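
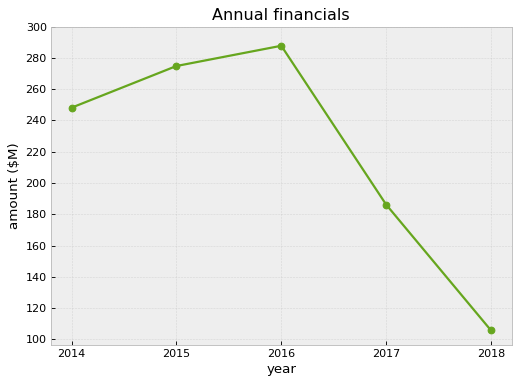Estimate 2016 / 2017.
2016 ≈ 280, 2017 ≈ 180; 280/180 ≈ 1.56.

≈ 1.56×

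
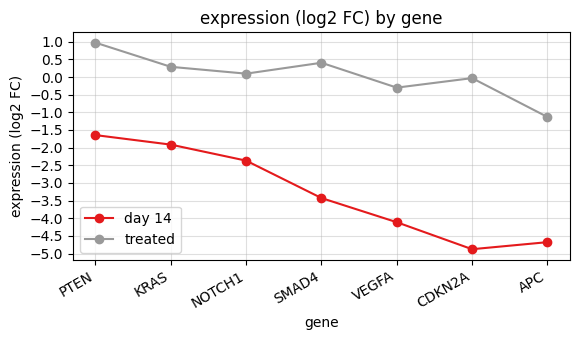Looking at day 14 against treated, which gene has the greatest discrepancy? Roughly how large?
CDKN2A, ≈ 5.0 log2 FC

CDKN2A: day 14 ≈ -5.0, treated ≈ 0.0 → gap ≈ 5.0. Next-largest (SMAD4) is only ≈ 4.0.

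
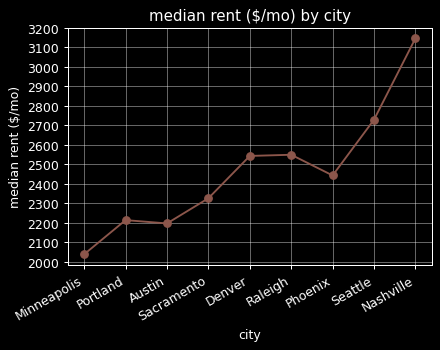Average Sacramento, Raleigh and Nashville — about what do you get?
≈ 2633

(2300 + 2500 + 3100) / 3 ≈ 2633.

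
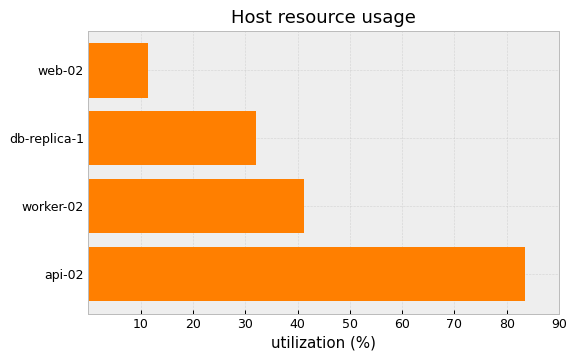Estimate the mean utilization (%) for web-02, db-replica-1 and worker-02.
≈ 27

(10 + 30 + 40) / 3 ≈ 27.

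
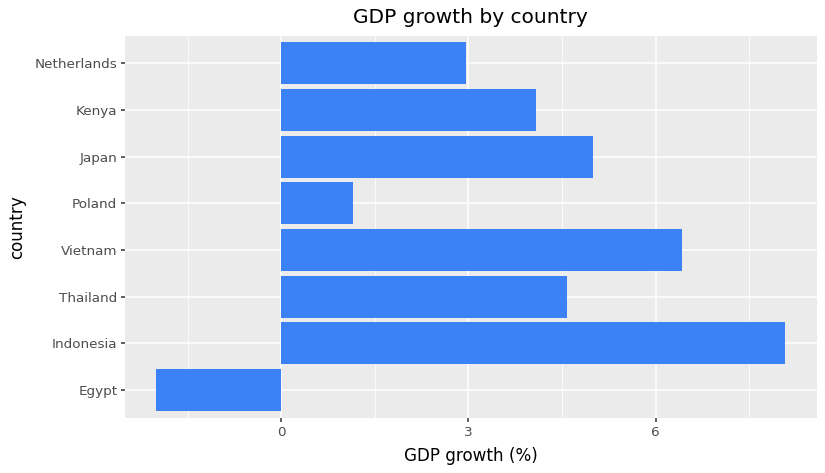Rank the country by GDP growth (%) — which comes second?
Top 3: Indonesia ≈ 8, Vietnam ≈ 6, Japan ≈ 5.

Vietnam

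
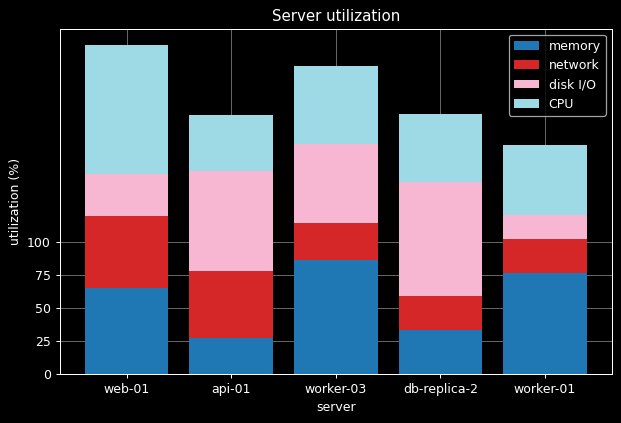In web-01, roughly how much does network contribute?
network top ≈ 125, bottom ≈ 75; segment ≈ 50.

≈ 50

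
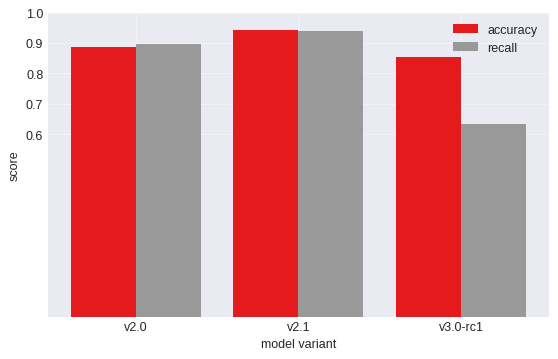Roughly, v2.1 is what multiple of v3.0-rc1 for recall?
v2.1 ≈ 0.9, v3.0-rc1 ≈ 0.6; 0.9/0.6 ≈ 1.5.

≈ 1.5×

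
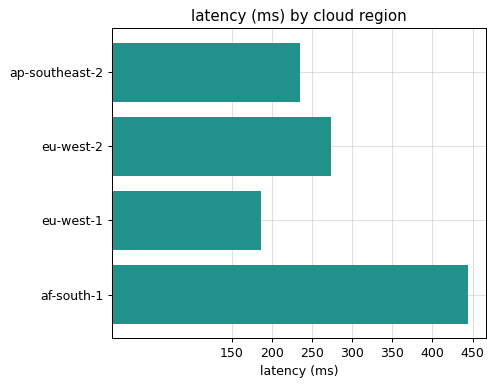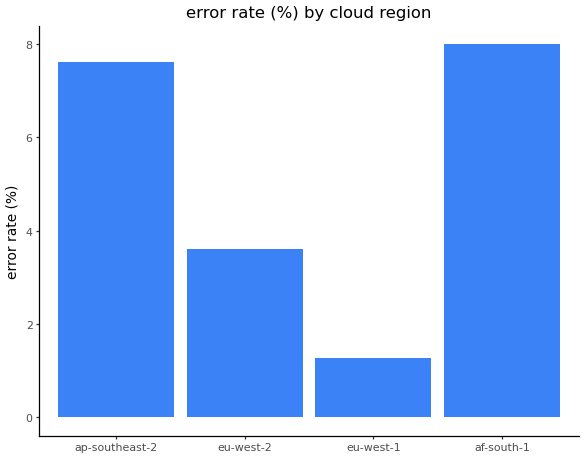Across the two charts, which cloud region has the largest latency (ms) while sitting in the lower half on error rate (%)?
eu-west-2

Chart 2 median error rate (%) ≈ 6; below-median cloud regions: eu-west-2, eu-west-1. Among those, eu-west-2 has the highest latency (ms) (≈ 250).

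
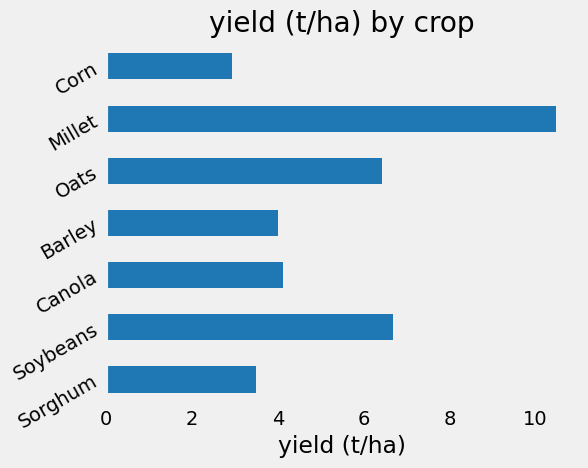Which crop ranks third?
Top 4: Millet ≈ 10, Soybeans ≈ 7, Oats ≈ 6, Canola ≈ 4.

Oats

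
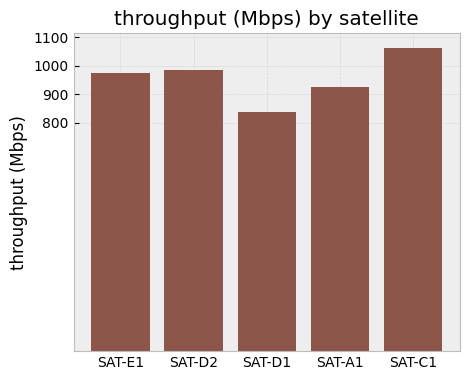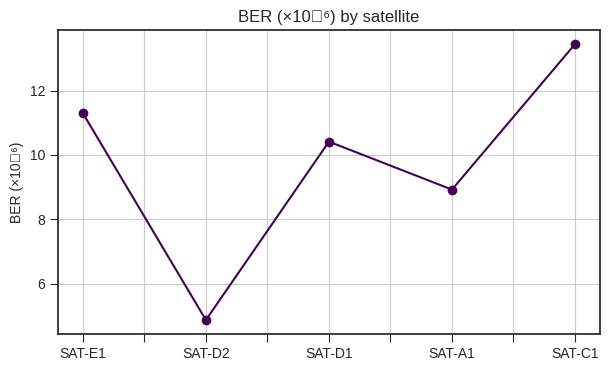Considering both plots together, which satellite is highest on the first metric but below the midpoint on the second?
Chart 2 median BER (×10⁻⁶) ≈ 10; below-median satellites: SAT-D2, SAT-A1. Among those, SAT-D2 has the highest throughput (Mbps) (≈ 1000).

SAT-D2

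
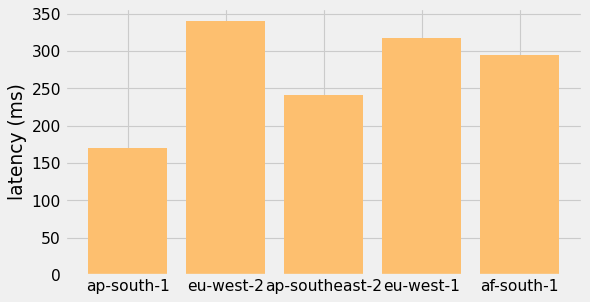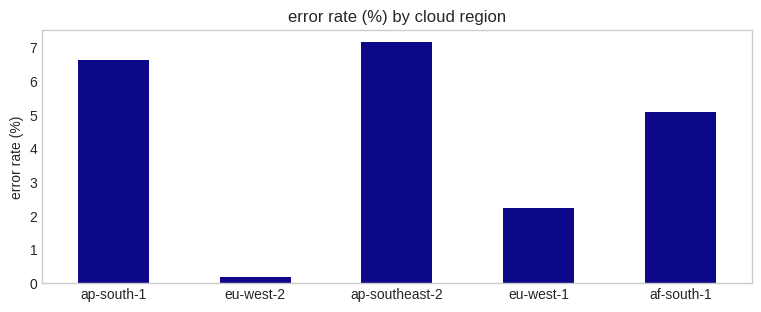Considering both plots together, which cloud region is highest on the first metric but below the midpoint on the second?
Chart 2 median error rate (%) ≈ 5; below-median cloud regions: eu-west-2, eu-west-1. Among those, eu-west-2 has the highest latency (ms) (≈ 350).

eu-west-2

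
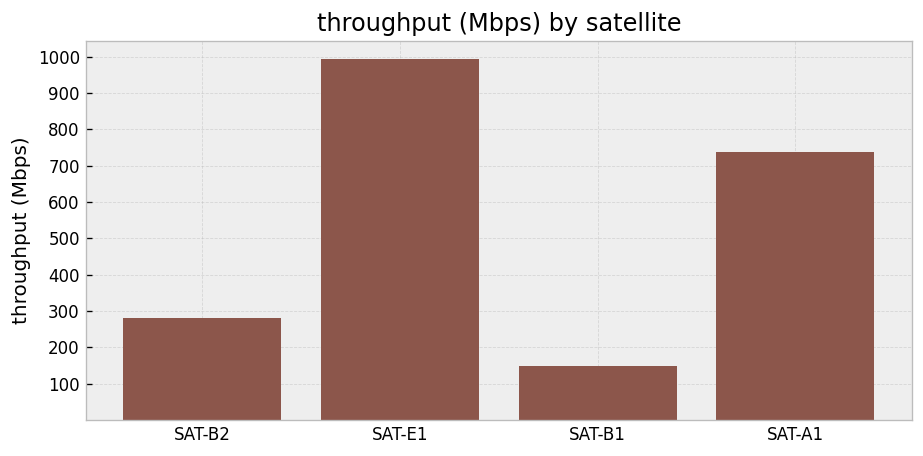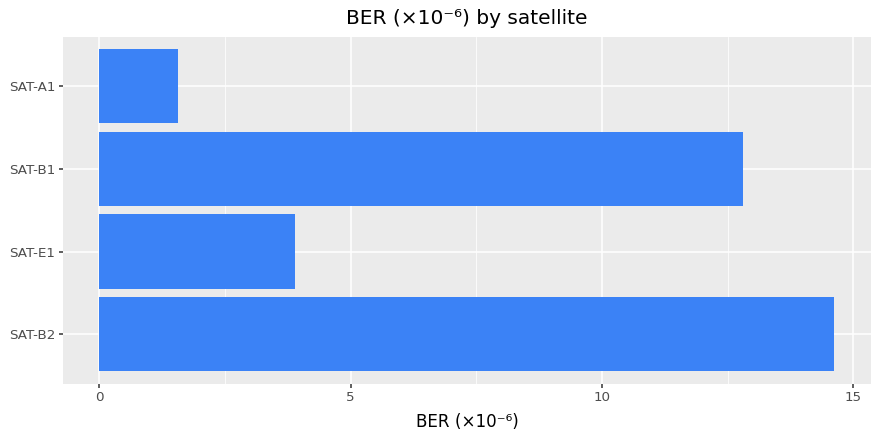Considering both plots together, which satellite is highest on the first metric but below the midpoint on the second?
SAT-E1

Chart 2 median BER (×10⁻⁶) ≈ 8; below-median satellites: SAT-E1, SAT-A1. Among those, SAT-E1 has the highest throughput (Mbps) (≈ 1000).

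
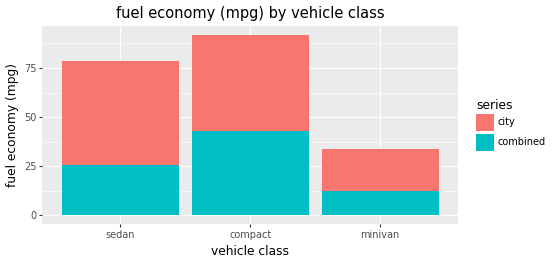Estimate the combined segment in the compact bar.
combined top ≈ 40, bottom ≈ 0; segment ≈ 40.

≈ 40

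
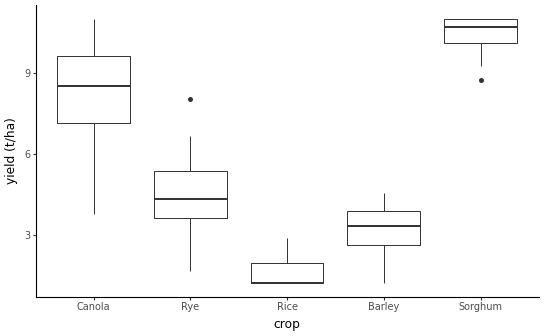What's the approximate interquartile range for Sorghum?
≈ 1

Q3 ≈ 11, Q1 ≈ 10; IQR ≈ 1.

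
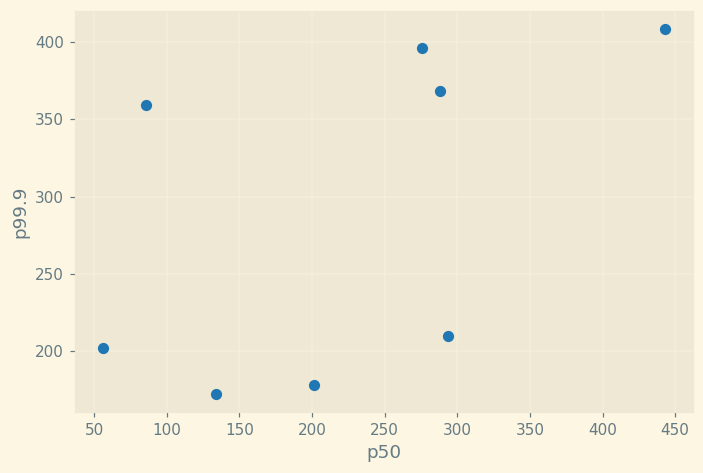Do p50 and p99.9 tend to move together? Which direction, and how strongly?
Points are positively correlated; moderate (|r| ≈ 0.5).

positive, moderate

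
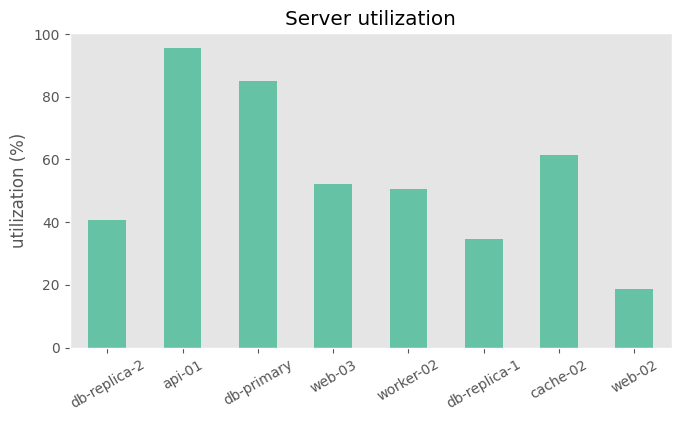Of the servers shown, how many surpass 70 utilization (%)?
Above 70: api-01, db-primary.

2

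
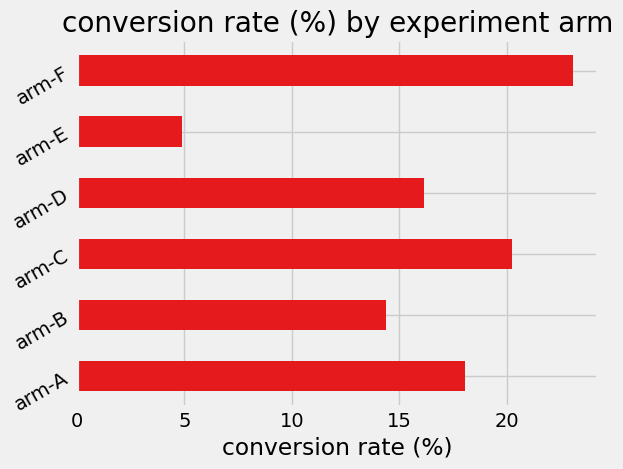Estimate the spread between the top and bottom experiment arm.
≈ 20

Max arm-F ≈ 24, min arm-E ≈ 4; range ≈ 20.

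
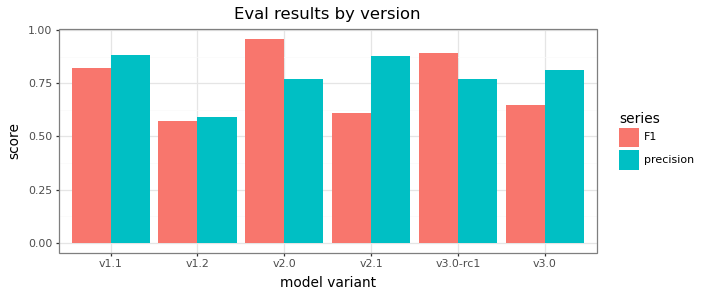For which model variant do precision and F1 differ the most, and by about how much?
v2.1, ≈ 0.3

v2.1: precision ≈ 0.9, F1 ≈ 0.6 → gap ≈ 0.3. Next-largest (v2.0) is only ≈ 0.2.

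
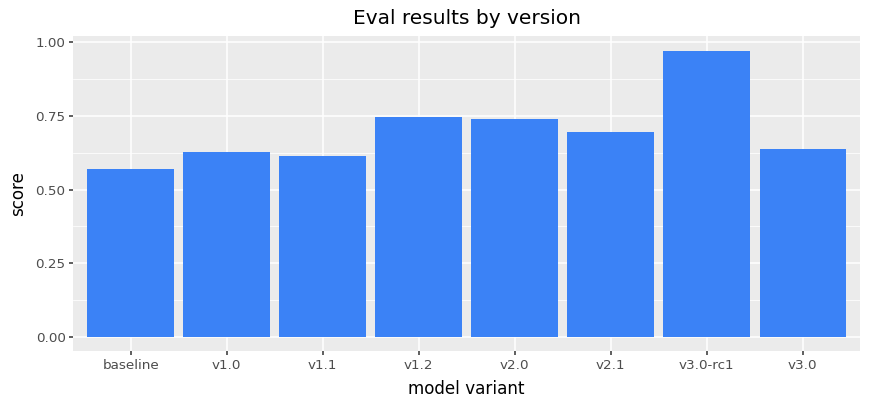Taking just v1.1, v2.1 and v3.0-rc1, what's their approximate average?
(0.6 + 0.7 + 1.0) / 3 ≈ 0.77.

≈ 0.77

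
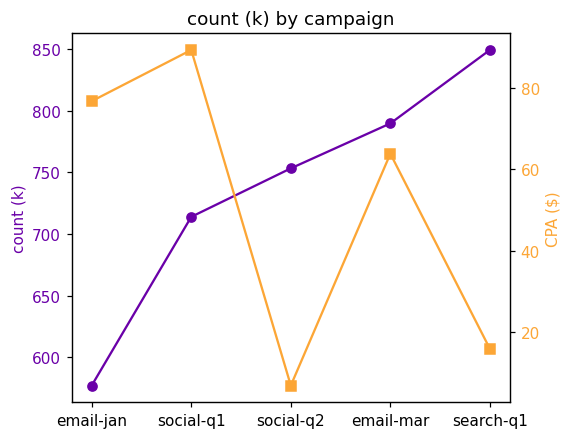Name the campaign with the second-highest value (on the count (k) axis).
email-mar

Top 3 (on the count (k) axis): search-q1 ≈ 850, email-mar ≈ 800, social-q2 ≈ 750.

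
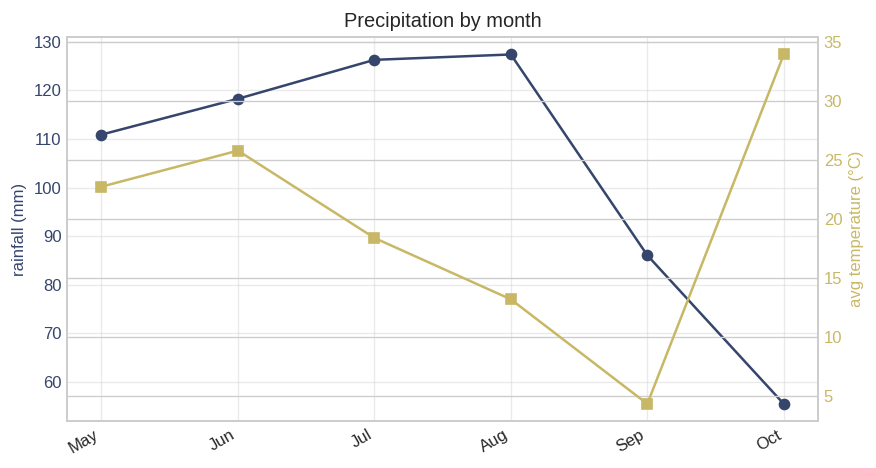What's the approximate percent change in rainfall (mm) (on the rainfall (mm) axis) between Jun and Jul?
≈ +8.3%

Jun ≈ 120, Jul ≈ 130; (130 − 120) / 120 ≈ +8.3%.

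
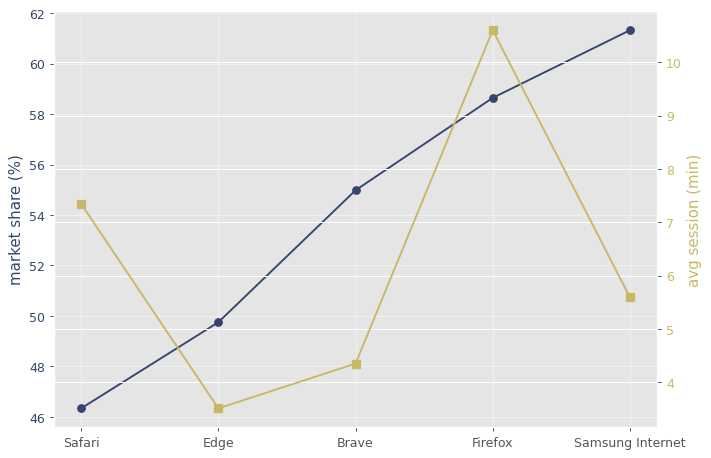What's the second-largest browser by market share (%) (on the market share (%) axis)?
Firefox

Top 3 (on the market share (%) axis): Samsung Internet ≈ 62, Firefox ≈ 58, Brave ≈ 54.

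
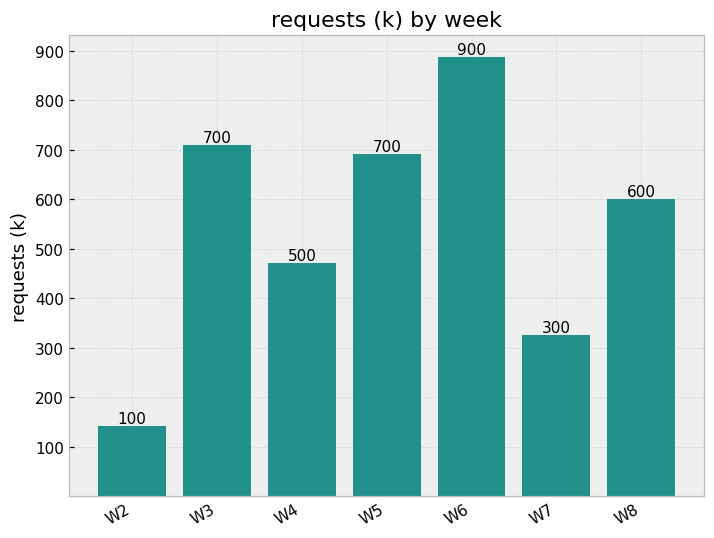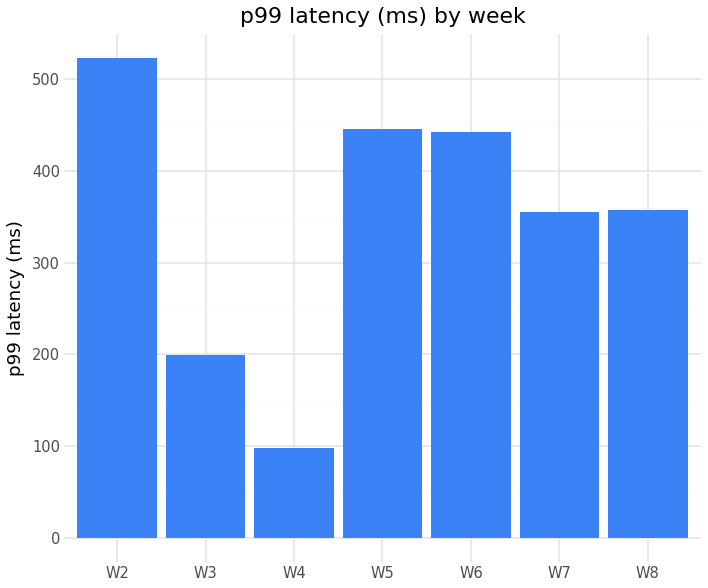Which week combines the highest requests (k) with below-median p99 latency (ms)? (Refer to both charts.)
Chart 2 median p99 latency (ms) ≈ 350; below-median weeks: W3, W4, W7. Among those, W3 has the highest requests (k) (≈ 700).

W3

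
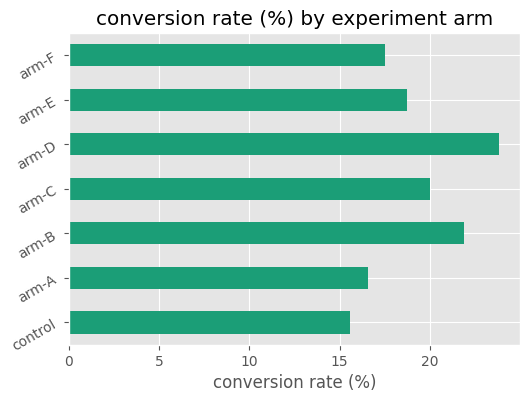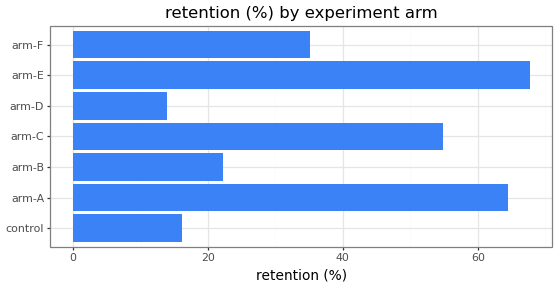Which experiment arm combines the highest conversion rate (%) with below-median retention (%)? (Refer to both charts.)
arm-D

Chart 2 median retention (%) ≈ 40; below-median experiment arms: control, arm-B, arm-D. Among those, arm-D has the highest conversion rate (%) (≈ 25).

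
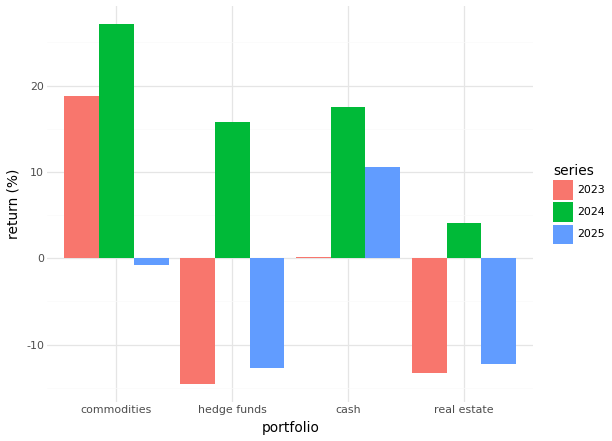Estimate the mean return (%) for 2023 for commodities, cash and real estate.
(20 + 0 + -15) / 3 ≈ 2.

≈ 2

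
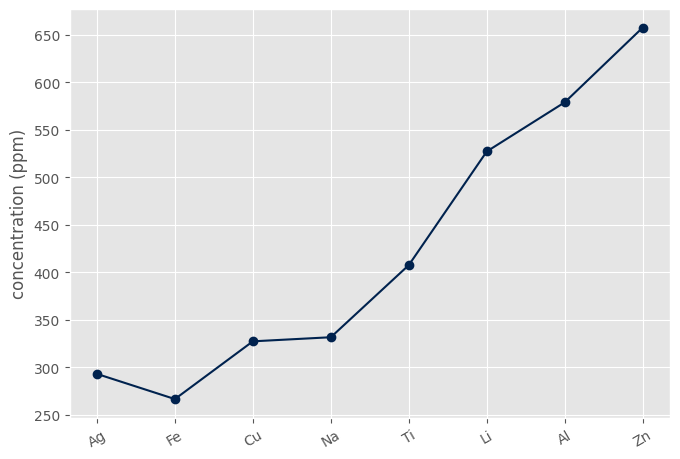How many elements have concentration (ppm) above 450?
3

Above 450: Li, Al, Zn.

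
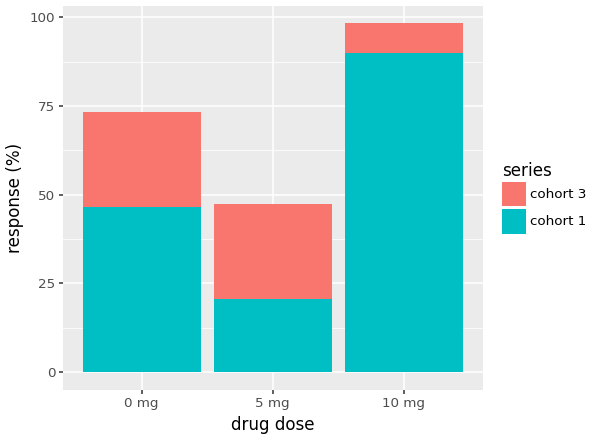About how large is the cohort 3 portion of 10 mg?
≈ 10

cohort 3 top ≈ 100, bottom ≈ 90; segment ≈ 10.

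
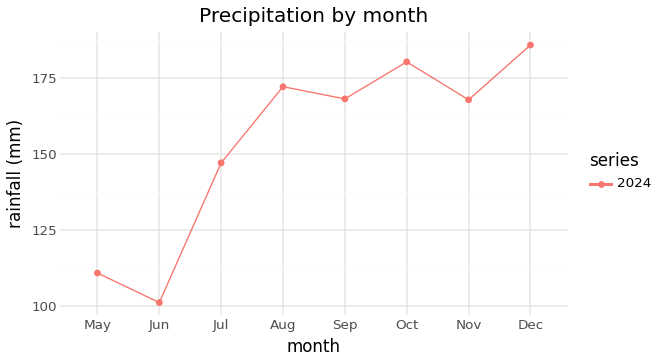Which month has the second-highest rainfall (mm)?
Top 3: Dec ≈ 190, Oct ≈ 180, Aug ≈ 170.

Oct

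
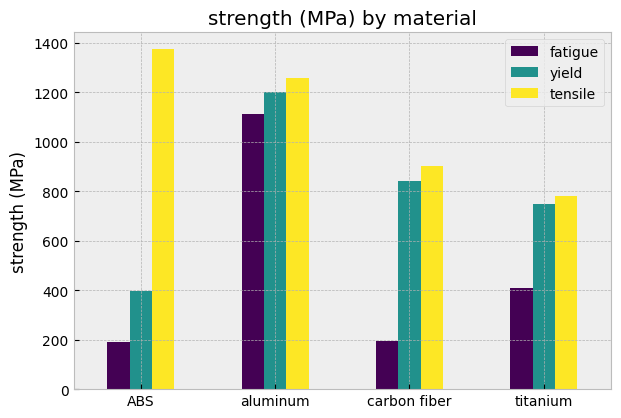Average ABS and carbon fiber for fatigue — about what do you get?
(200 + 200) / 2 ≈ 200.

≈ 200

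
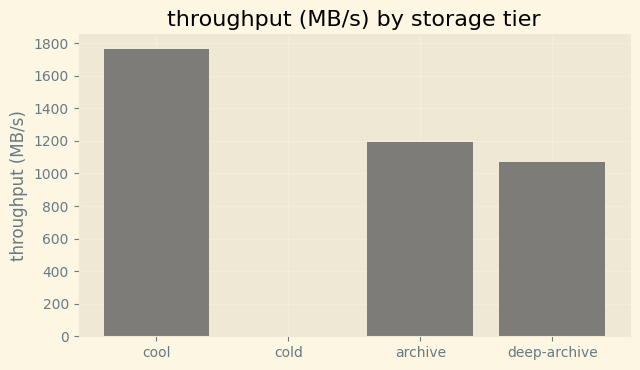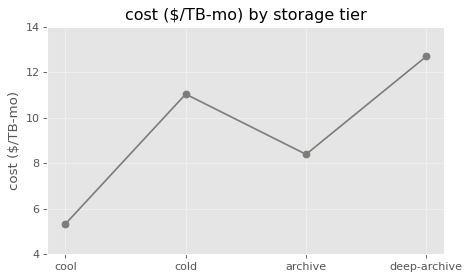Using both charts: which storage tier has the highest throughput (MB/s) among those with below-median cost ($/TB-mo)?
cool

Chart 2 median cost ($/TB-mo) ≈ 10; below-median storage tiers: cool, archive. Among those, cool has the highest throughput (MB/s) (≈ 1800).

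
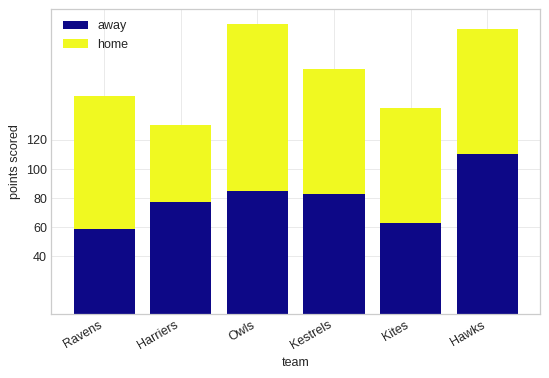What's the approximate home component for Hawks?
≈ 80

home top ≈ 200, bottom ≈ 120; segment ≈ 80.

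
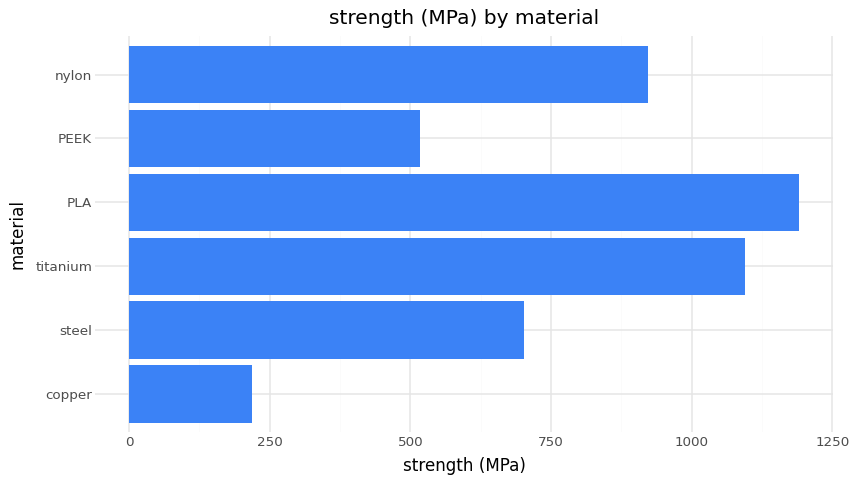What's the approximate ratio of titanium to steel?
titanium ≈ 1100, steel ≈ 700; 1100/700 ≈ 1.57.

≈ 1.57×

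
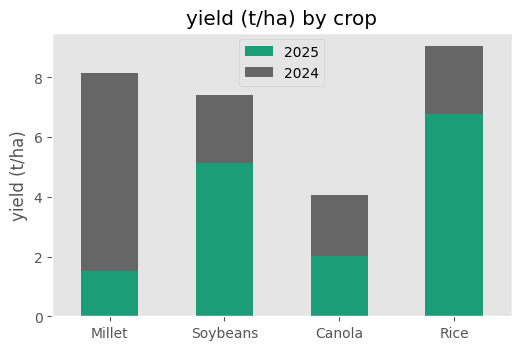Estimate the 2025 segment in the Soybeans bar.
2025 top ≈ 5, bottom ≈ 0; segment ≈ 5.

≈ 5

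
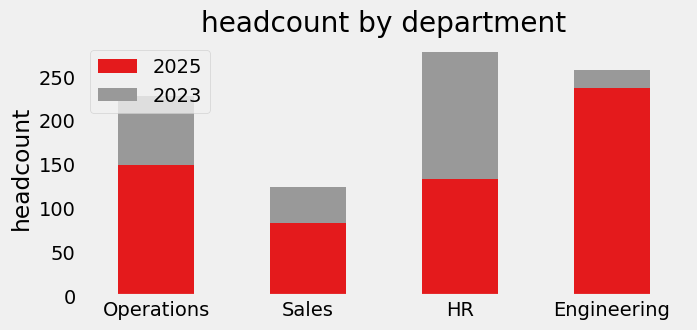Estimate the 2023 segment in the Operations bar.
≈ 75

2023 top ≈ 225, bottom ≈ 150; segment ≈ 75.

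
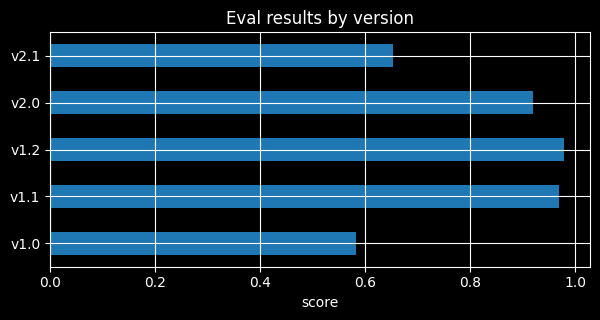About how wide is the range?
Max v1.2 ≈ 1.0, min v1.0 ≈ 0.6; range ≈ 0.4.

≈ 0.4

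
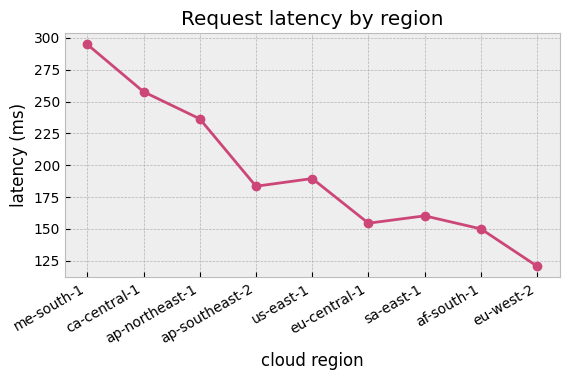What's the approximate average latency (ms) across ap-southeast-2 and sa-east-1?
(180 + 160) / 2 ≈ 170.

≈ 170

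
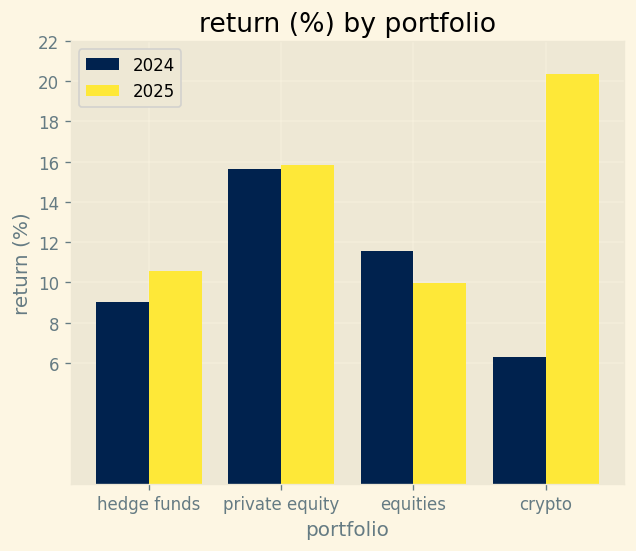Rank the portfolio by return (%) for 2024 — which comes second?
Top 3 for 2024: private equity ≈ 16, equities ≈ 12, hedge funds ≈ 10.

equities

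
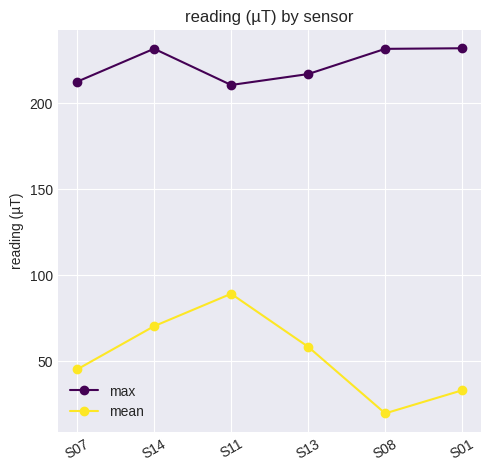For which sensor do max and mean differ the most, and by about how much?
S08: max ≈ 240, mean ≈ 20 → gap ≈ 220. Next-largest (S01) is only ≈ 200.

S08, ≈ 220 µT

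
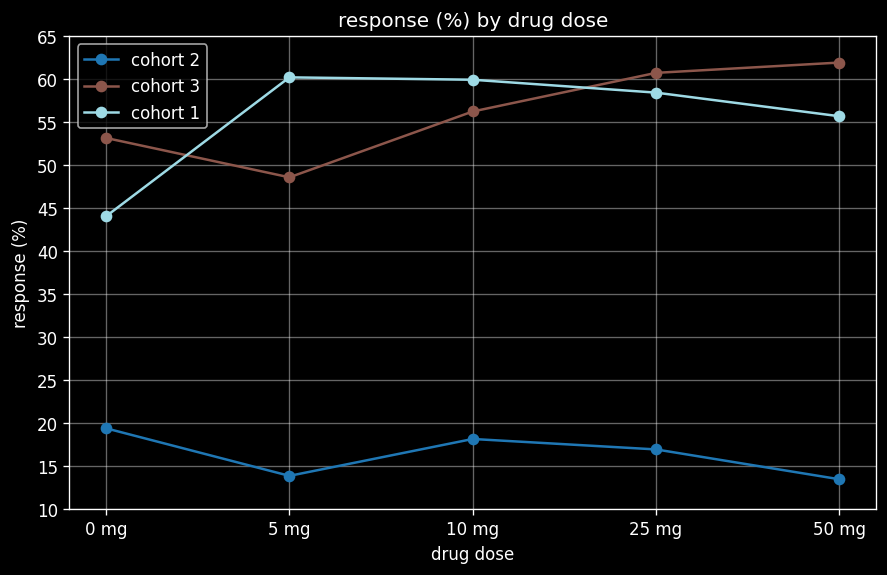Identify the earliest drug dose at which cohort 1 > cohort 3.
5 mg

0 mg: cohort 1 ≈ 45 vs cohort 3 ≈ 55 (not yet); 5 mg: cohort 1 ≈ 60 vs cohort 3 ≈ 50 (first crossover).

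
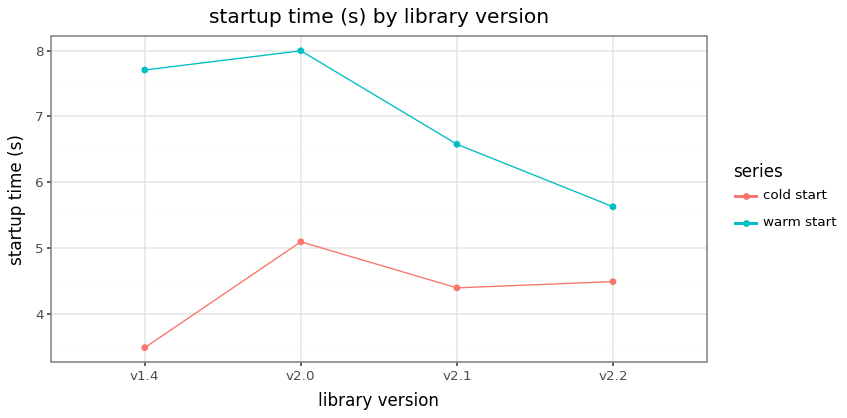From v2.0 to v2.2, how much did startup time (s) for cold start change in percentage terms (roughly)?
≈ -10%

v2.0 ≈ 5.0, v2.2 ≈ 4.5; (4.5 − 5.0) / 5.0 ≈ -10%.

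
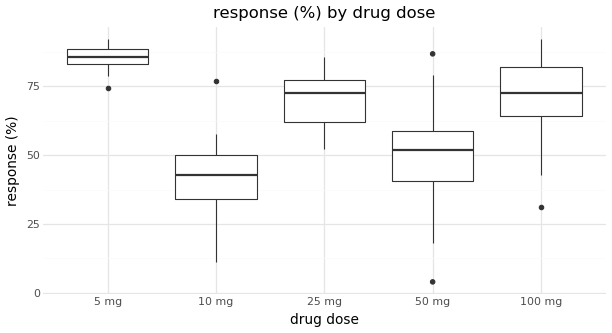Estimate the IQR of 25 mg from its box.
≈ 15

Q3 ≈ 75, Q1 ≈ 60; IQR ≈ 15.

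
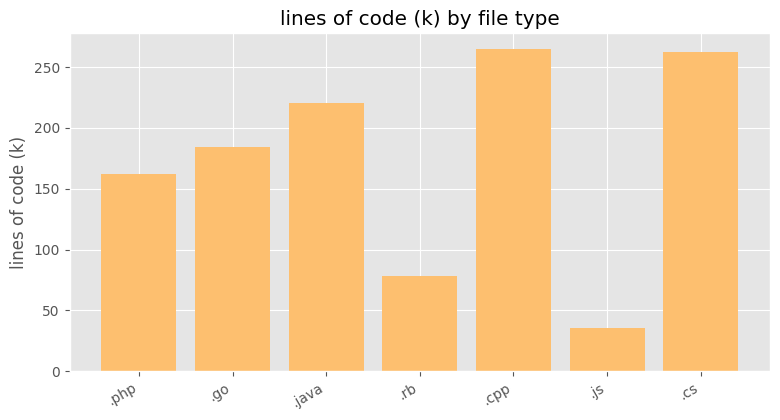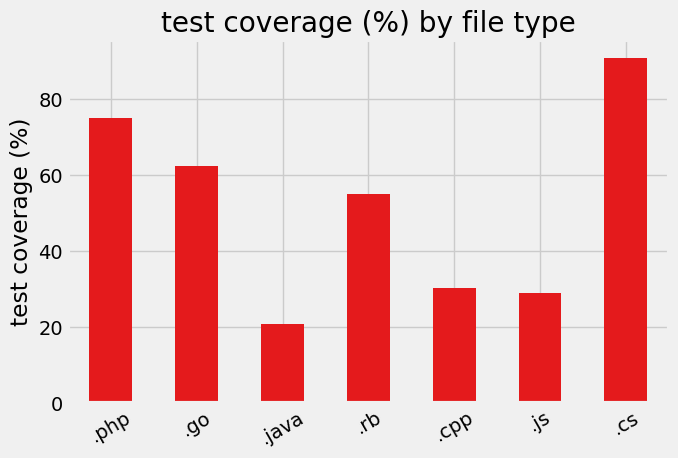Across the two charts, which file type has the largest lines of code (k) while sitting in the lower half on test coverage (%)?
.cpp

Chart 2 median test coverage (%) ≈ 50; below-median file types: .java, .cpp, .js. Among those, .cpp has the highest lines of code (k) (≈ 275).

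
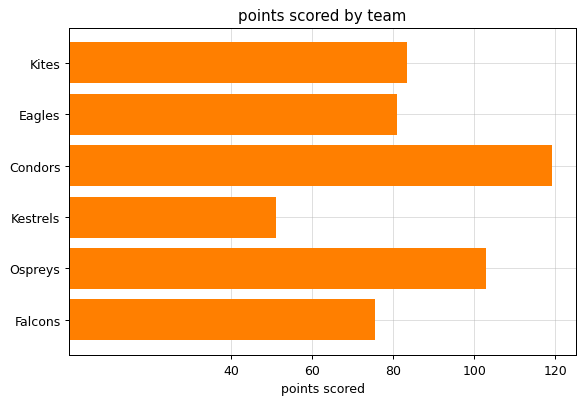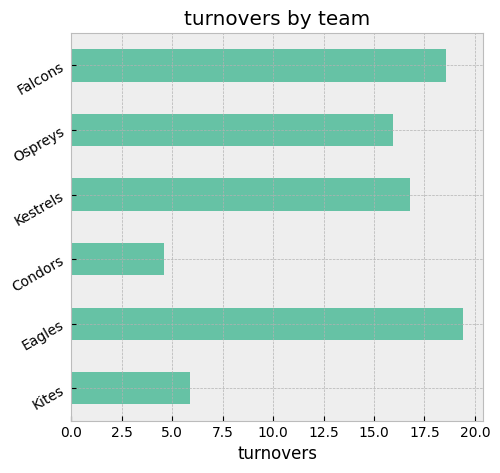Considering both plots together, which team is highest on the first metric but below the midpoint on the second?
Chart 2 median turnovers ≈ 16; below-median teams: Kites, Condors, Ospreys. Among those, Condors has the highest points scored (≈ 120).

Condors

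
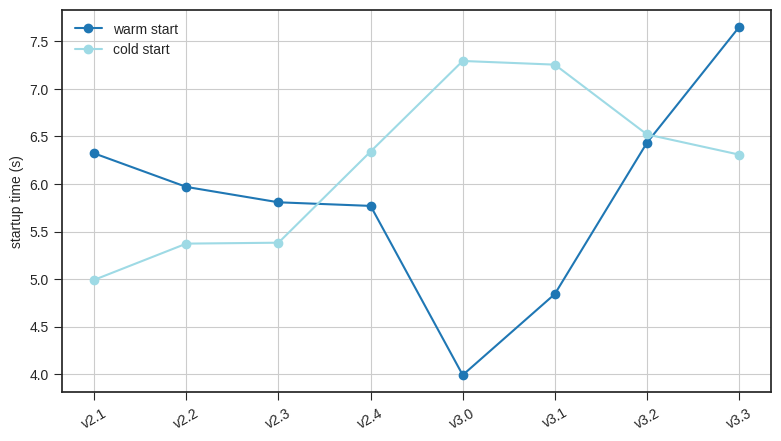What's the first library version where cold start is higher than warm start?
v2.3: cold start ≈ 5.5 vs warm start ≈ 6.0 (not yet); v2.4: cold start ≈ 6.5 vs warm start ≈ 6.0 (first crossover).

v2.4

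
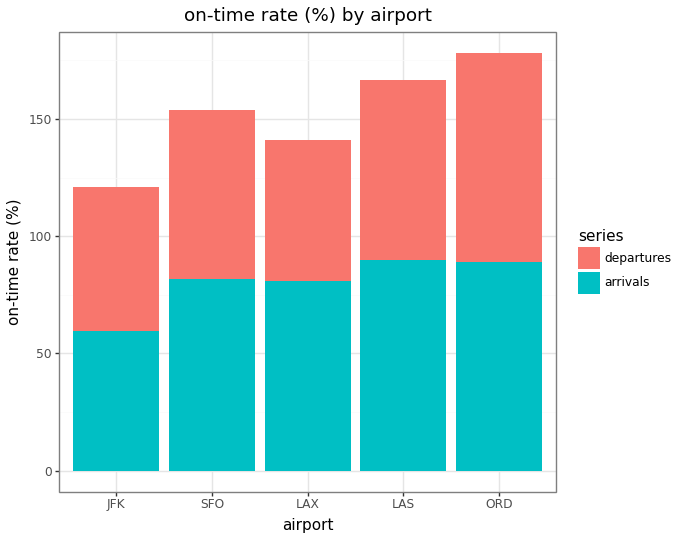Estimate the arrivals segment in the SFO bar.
≈ 80

arrivals top ≈ 80, bottom ≈ 0; segment ≈ 80.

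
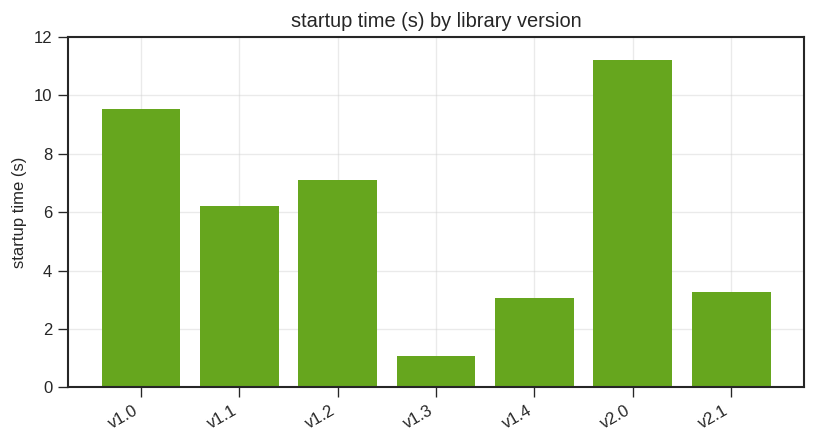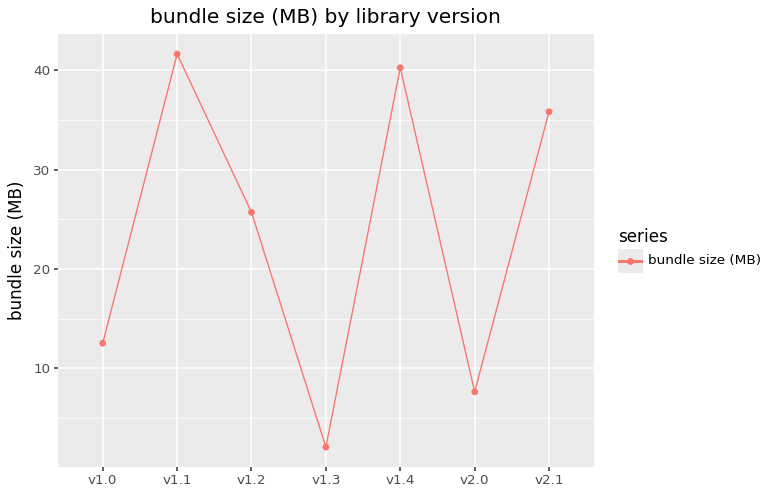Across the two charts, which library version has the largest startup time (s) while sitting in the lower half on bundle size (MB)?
Chart 2 median bundle size (MB) ≈ 25; below-median library versions: v1.0, v1.3, v2.0. Among those, v2.0 has the highest startup time (s) (≈ 12).

v2.0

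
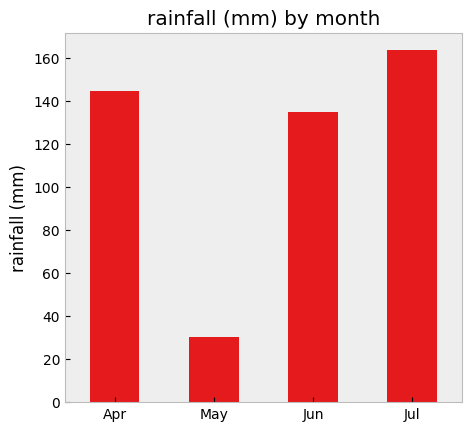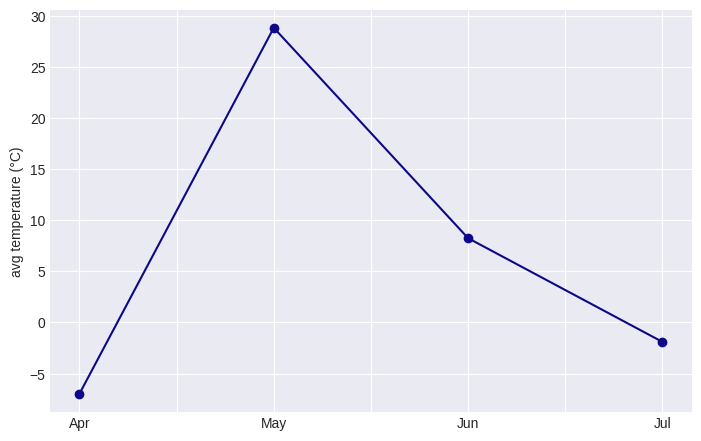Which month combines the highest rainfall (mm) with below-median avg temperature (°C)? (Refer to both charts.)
Jul

Chart 2 median avg temperature (°C) ≈ 5; below-median months: Apr, Jul. Among those, Jul has the highest rainfall (mm) (≈ 160).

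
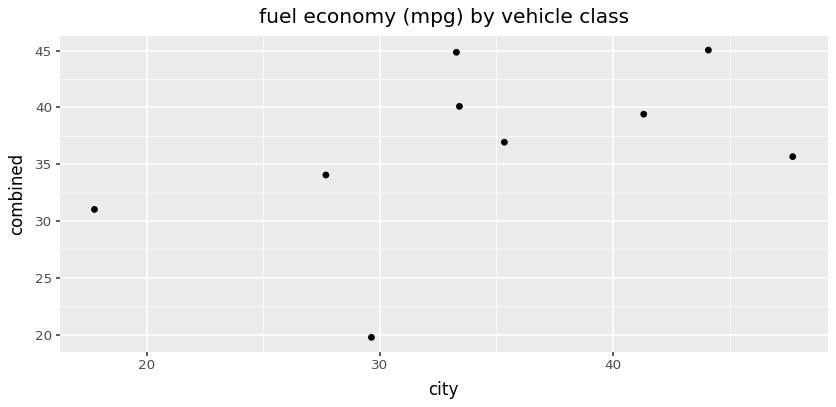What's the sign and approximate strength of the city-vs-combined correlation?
Points are positively correlated; moderate (|r| ≈ 0.5).

positive, moderate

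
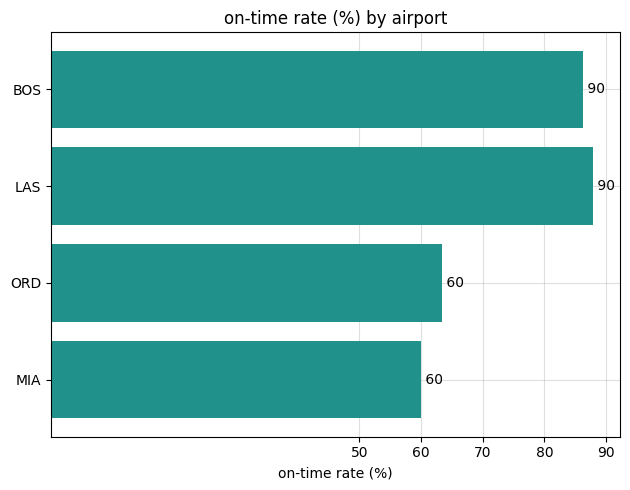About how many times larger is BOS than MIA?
BOS ≈ 90, MIA ≈ 60; 90/60 ≈ 1.5.

≈ 1.5×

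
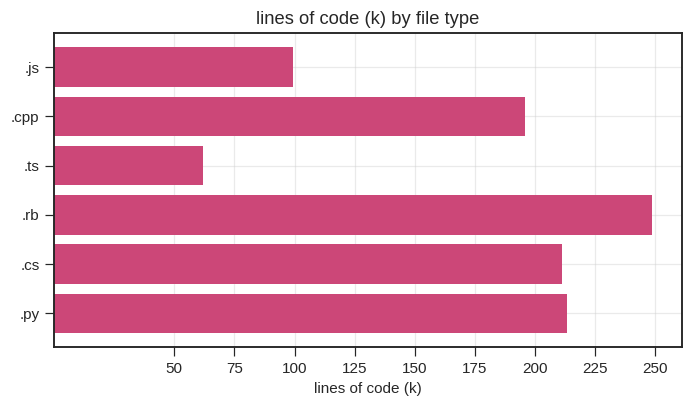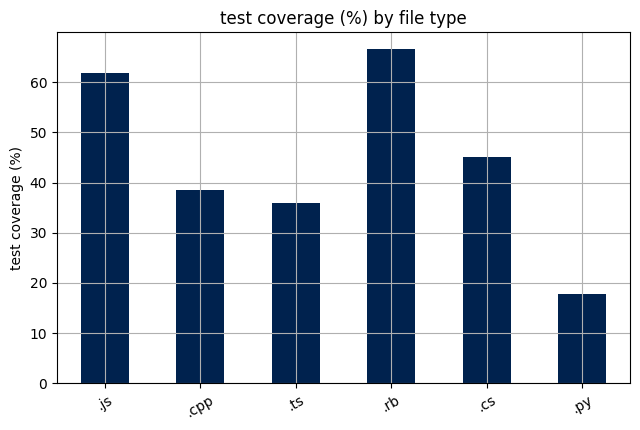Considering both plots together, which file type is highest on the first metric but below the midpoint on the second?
Chart 2 median test coverage (%) ≈ 40; below-median file types: .cpp, .ts, .py. Among those, .py has the highest lines of code (k) (≈ 225).

.py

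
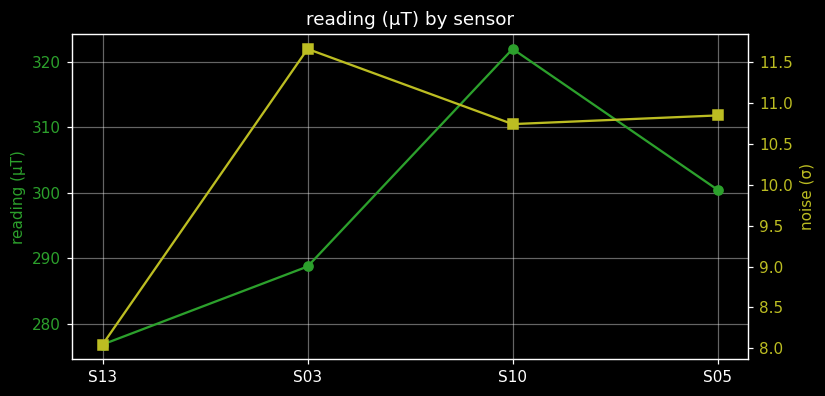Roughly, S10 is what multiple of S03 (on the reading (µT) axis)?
≈ 1.1×

S10 ≈ 320, S03 ≈ 290; 320/290 ≈ 1.1.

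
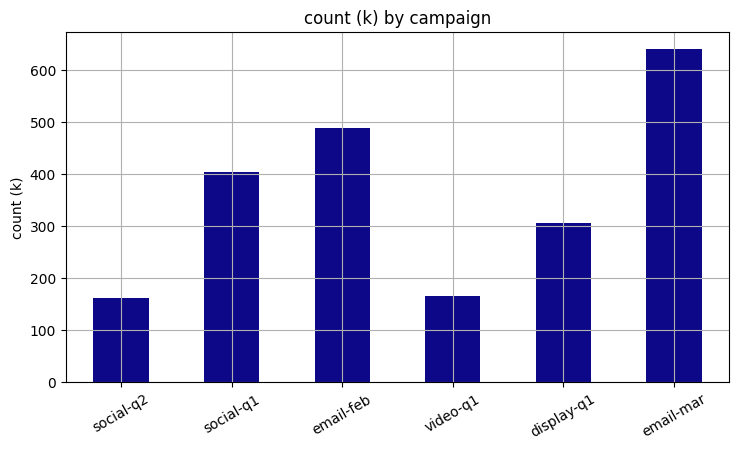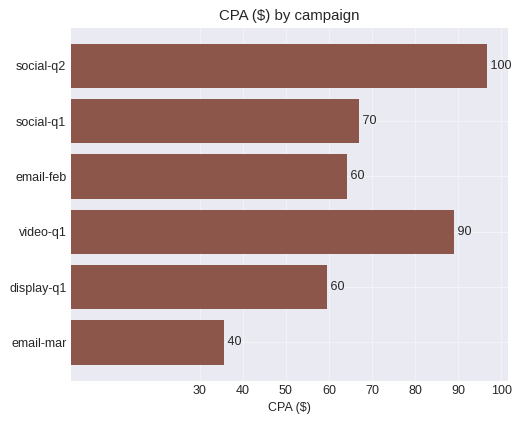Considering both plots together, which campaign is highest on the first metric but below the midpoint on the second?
email-mar

Chart 2 median CPA ($) ≈ 70; below-median campaigns: email-feb, display-q1, email-mar. Among those, email-mar has the highest count (k) (≈ 600).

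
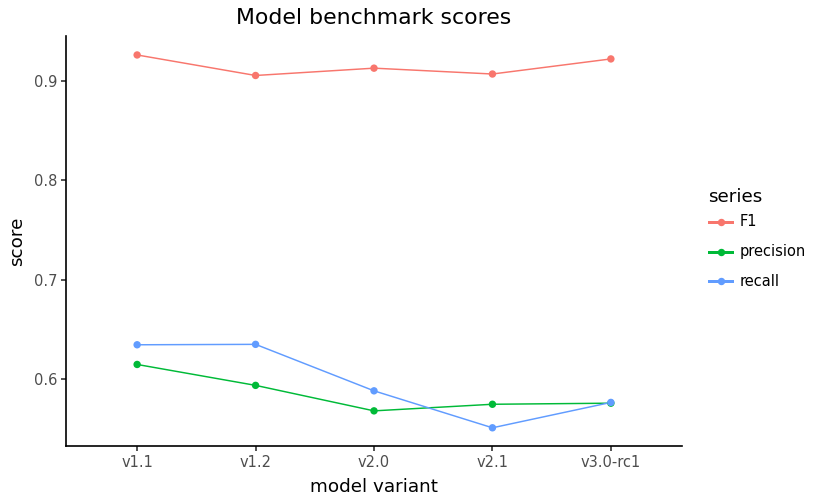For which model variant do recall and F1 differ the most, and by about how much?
v2.1, ≈ 0.35

v2.1: recall ≈ 0.55, F1 ≈ 0.90 → gap ≈ 0.35. Next-largest (v3.0-rc1) is only ≈ 0.30.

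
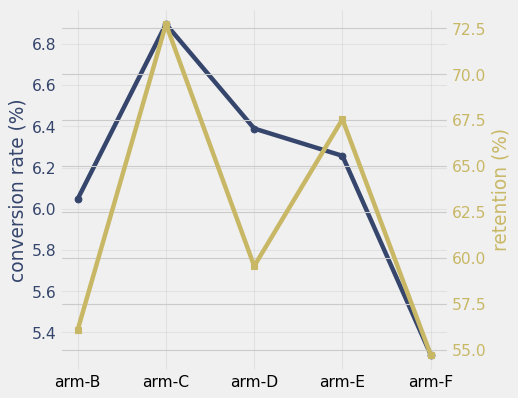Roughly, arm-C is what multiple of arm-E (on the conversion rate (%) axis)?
≈ 1.1×

arm-C ≈ 6.8, arm-E ≈ 6.2; 6.8/6.2 ≈ 1.1.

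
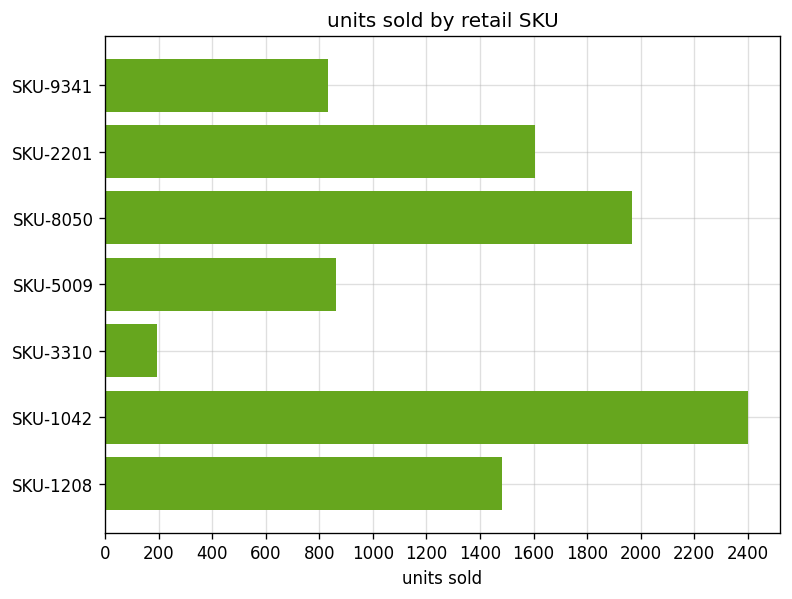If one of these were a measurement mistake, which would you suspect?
SKU-3310

SKU-3310 ≈ 200; the rest sit between ≈ 800 and ≈ 2400.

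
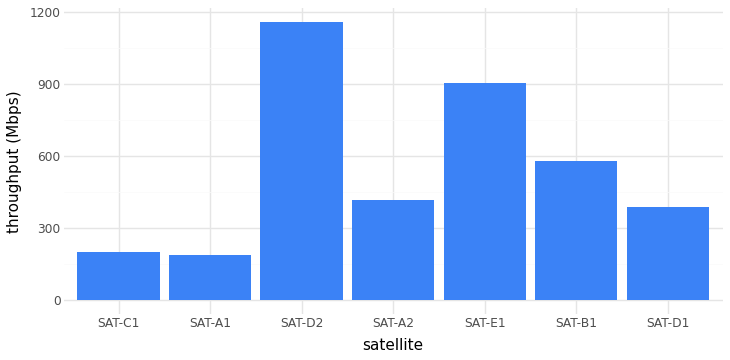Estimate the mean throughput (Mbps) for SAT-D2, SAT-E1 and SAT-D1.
≈ 833

(1200 + 900 + 400) / 3 ≈ 833.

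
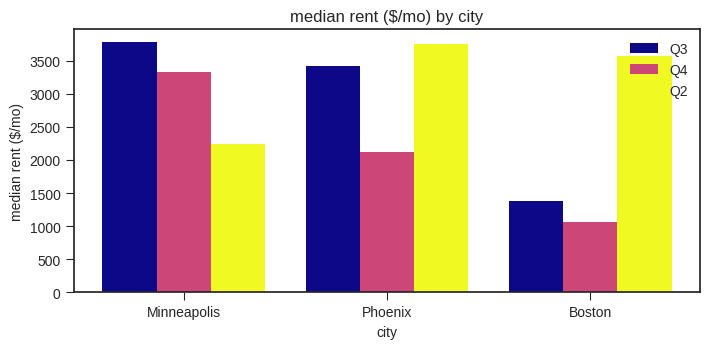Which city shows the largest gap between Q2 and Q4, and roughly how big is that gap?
Boston, ≈ 2500 $/mo

Boston: Q2 ≈ 3500, Q4 ≈ 1000 → gap ≈ 2500. Next-largest (Phoenix) is only ≈ 2000.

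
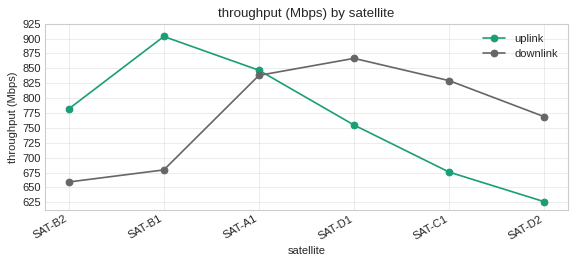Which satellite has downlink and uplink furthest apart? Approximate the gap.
SAT-B1, ≈ 225 Mbps

SAT-B1: downlink ≈ 675, uplink ≈ 900 → gap ≈ 225. Next-largest (SAT-C1) is only ≈ 150.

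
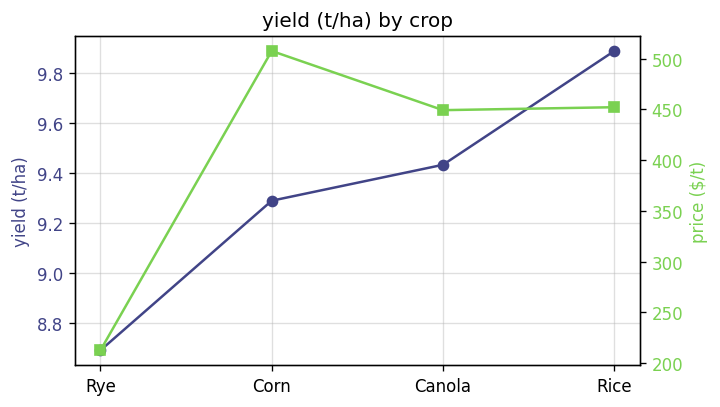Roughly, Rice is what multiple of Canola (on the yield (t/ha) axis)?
≈ 1.05×

Rice ≈ 9.9, Canola ≈ 9.4; 9.9/9.4 ≈ 1.05.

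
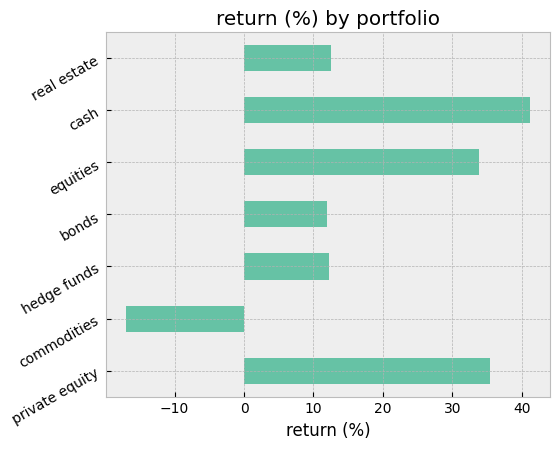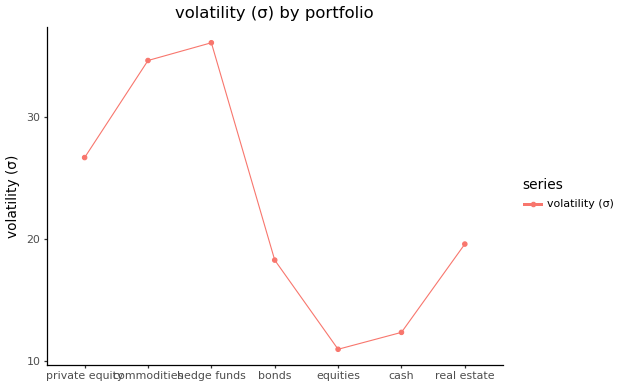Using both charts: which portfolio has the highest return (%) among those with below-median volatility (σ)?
cash

Chart 2 median volatility (σ) ≈ 20; below-median portfolios: bonds, equities, cash. Among those, cash has the highest return (%) (≈ 40).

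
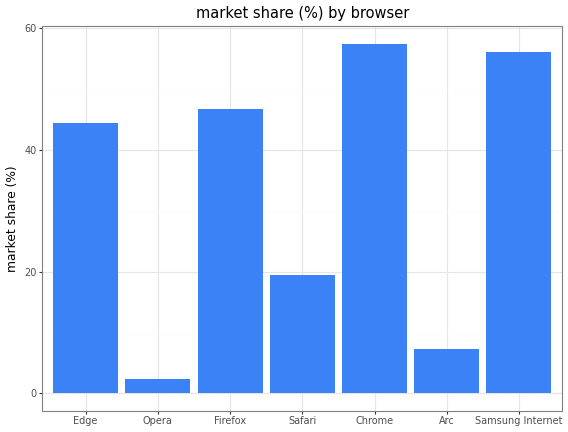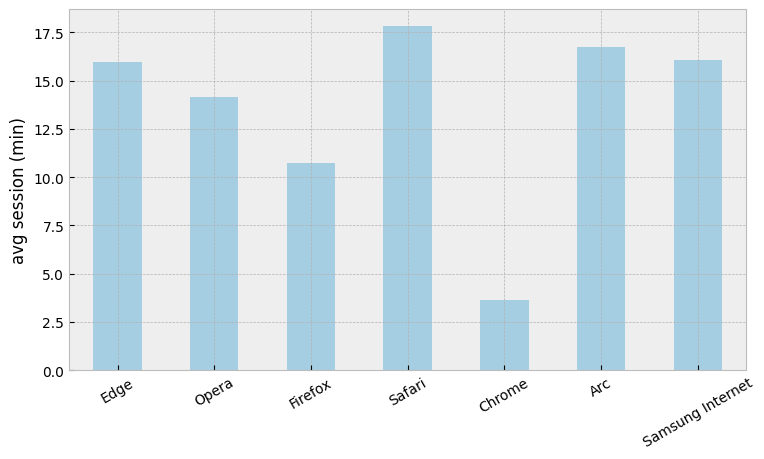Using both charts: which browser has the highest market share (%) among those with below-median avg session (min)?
Chrome

Chart 2 median avg session (min) ≈ 16; below-median browsers: Opera, Firefox, Chrome. Among those, Chrome has the highest market share (%) (≈ 60).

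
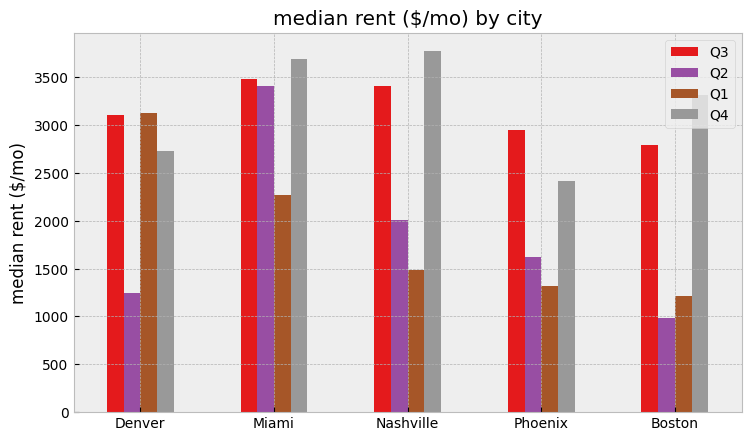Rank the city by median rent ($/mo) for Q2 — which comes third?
Phoenix

Top 4 for Q2: Miami ≈ 3500, Nashville ≈ 2000, Phoenix ≈ 1500, Denver ≈ 1000.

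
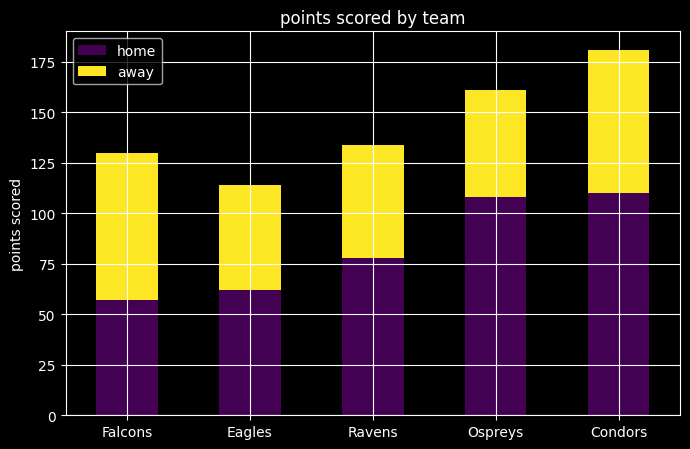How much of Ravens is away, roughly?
away top ≈ 140, bottom ≈ 80; segment ≈ 60.

≈ 60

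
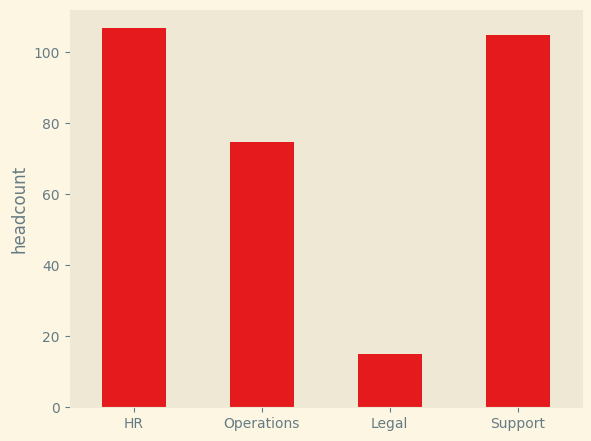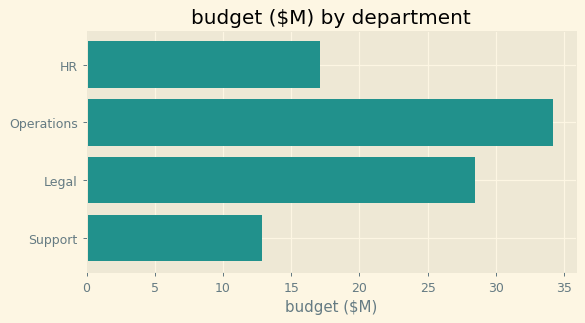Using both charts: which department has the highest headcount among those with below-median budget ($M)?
Chart 2 median budget ($M) ≈ 25; below-median departments: HR, Support. Among those, HR has the highest headcount (≈ 110).

HR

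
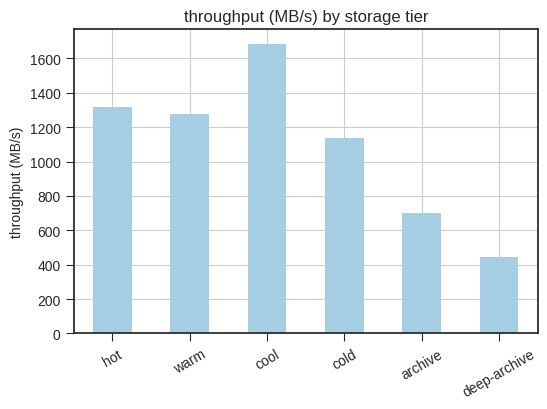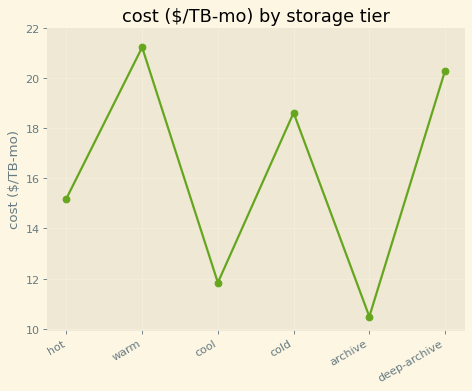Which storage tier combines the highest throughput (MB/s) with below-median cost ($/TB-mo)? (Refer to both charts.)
cool

Chart 2 median cost ($/TB-mo) ≈ 16; below-median storage tiers: hot, cool, archive. Among those, cool has the highest throughput (MB/s) (≈ 1600).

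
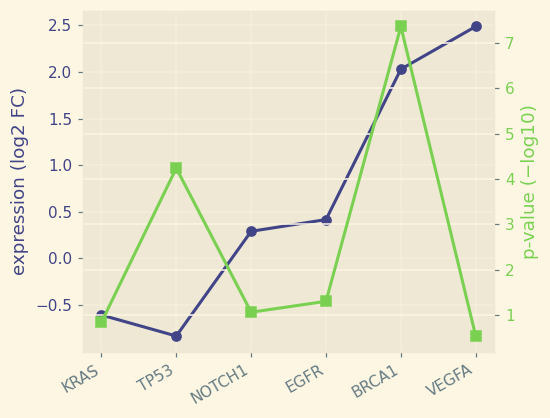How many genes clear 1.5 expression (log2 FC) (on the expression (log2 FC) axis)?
2

Above 1.5: BRCA1, VEGFA.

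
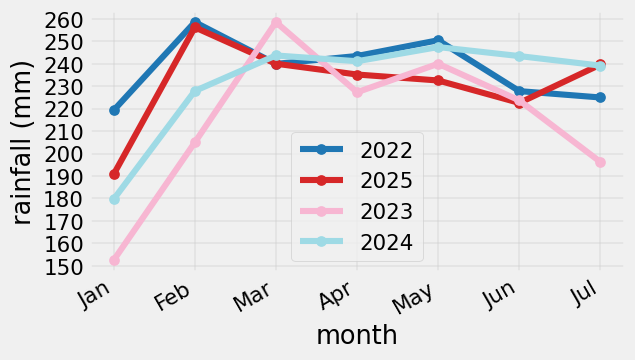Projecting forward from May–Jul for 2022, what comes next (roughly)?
Last three: 250, 230, 220 → slope ≈ -15/step → next ≈ 205.

≈ 205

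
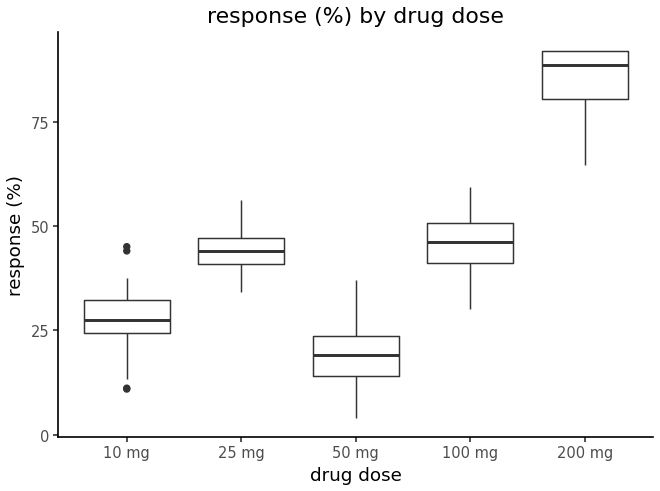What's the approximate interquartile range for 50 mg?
Q3 ≈ 20, Q1 ≈ 10; IQR ≈ 10.

≈ 10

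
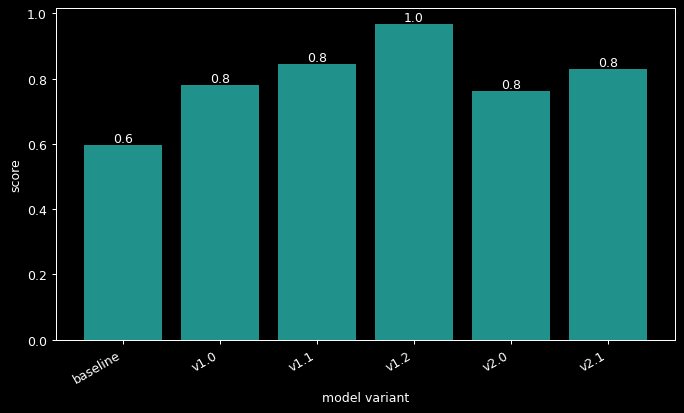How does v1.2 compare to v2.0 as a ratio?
v1.2 ≈ 1.0, v2.0 ≈ 0.8; 1.0/0.8 ≈ 1.25.

≈ 1.25×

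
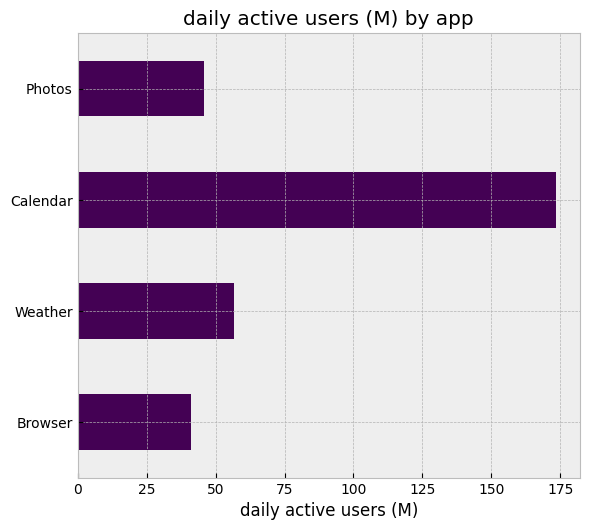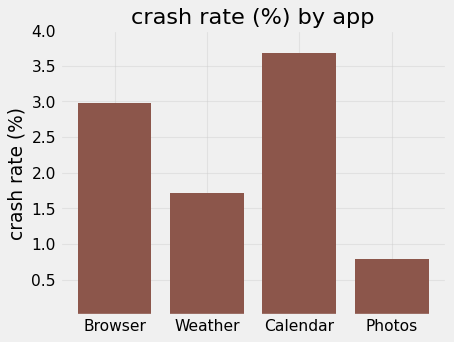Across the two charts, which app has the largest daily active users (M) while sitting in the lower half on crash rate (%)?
Weather

Chart 2 median crash rate (%) ≈ 2.5; below-median apps: Weather, Photos. Among those, Weather has the highest daily active users (M) (≈ 60).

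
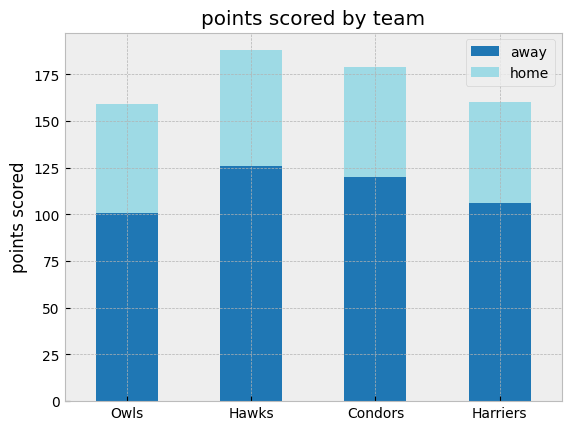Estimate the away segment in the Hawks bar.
away top ≈ 120, bottom ≈ 0; segment ≈ 120.

≈ 120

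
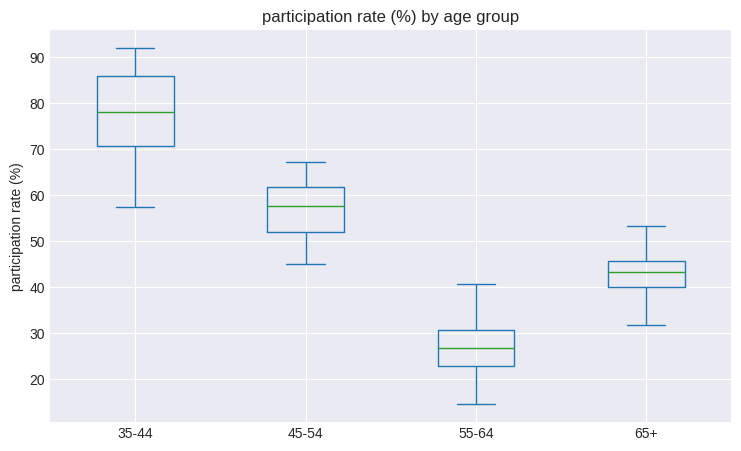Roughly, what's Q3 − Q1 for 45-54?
≈ 10

Q3 ≈ 60, Q1 ≈ 50; IQR ≈ 10.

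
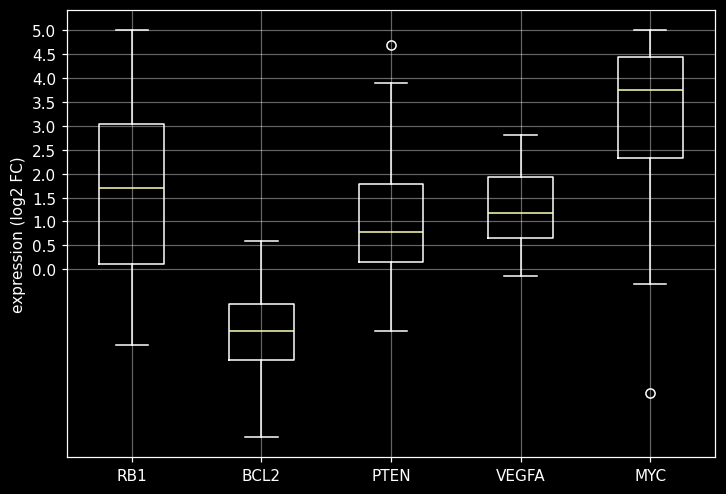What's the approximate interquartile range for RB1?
Q3 ≈ 3.0, Q1 ≈ 0.0; IQR ≈ 3.0.

≈ 3.0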